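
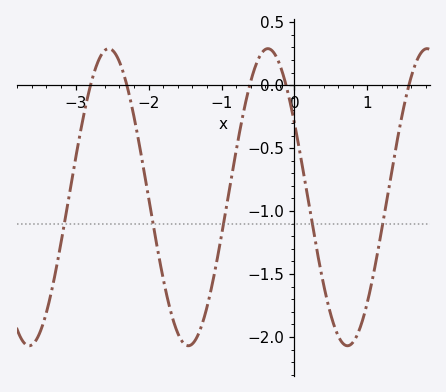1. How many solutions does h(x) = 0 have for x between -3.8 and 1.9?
5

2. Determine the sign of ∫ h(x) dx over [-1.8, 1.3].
negative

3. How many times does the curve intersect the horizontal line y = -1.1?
5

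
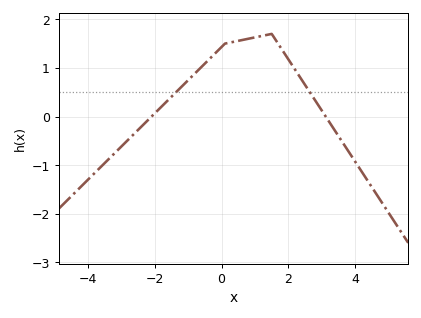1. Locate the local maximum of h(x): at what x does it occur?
1.4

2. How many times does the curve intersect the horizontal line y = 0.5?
2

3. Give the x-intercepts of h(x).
-2, 3.2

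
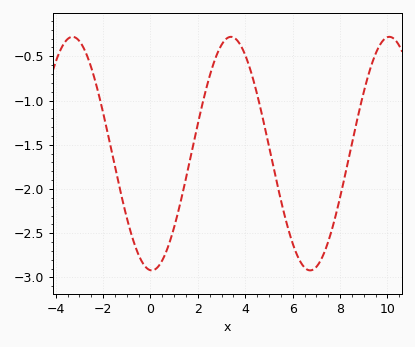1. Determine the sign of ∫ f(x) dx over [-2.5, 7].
negative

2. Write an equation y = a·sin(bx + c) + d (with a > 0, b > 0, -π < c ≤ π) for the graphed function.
y = 1.32sin(0.94x - 1.62) - 1.6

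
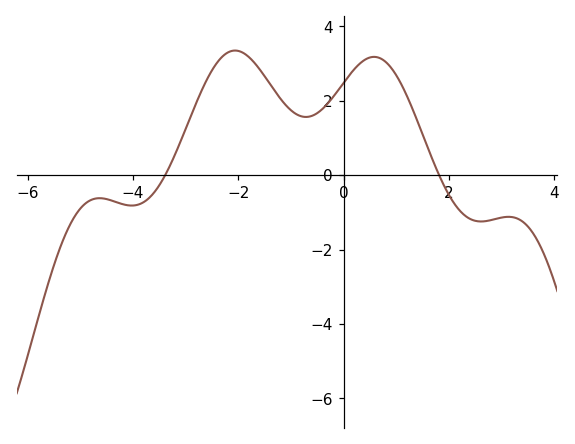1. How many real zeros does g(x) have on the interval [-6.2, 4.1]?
2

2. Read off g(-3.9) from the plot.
-0.79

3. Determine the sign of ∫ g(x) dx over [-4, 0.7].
positive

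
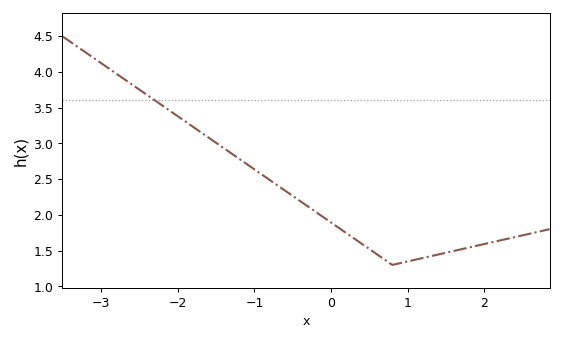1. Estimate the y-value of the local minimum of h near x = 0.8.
1.3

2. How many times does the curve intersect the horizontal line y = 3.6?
1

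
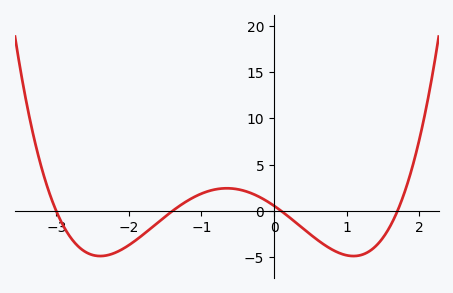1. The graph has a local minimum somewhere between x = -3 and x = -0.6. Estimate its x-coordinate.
-2.4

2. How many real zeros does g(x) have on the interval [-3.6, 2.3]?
4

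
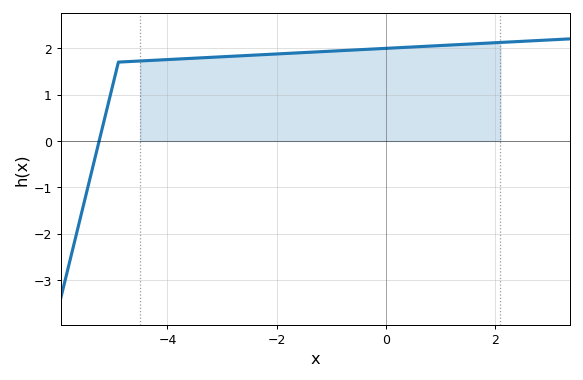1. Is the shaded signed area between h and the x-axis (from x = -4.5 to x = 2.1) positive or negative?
positive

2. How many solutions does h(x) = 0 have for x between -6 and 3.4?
1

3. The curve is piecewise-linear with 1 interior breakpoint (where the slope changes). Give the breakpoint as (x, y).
(-4.9, 1.7)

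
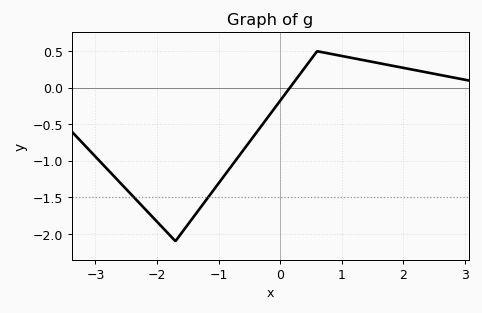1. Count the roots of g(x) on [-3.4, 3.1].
1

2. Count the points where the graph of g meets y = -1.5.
2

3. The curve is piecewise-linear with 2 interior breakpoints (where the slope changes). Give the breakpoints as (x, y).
(-1.7, -2.1); (0.6, 0.5)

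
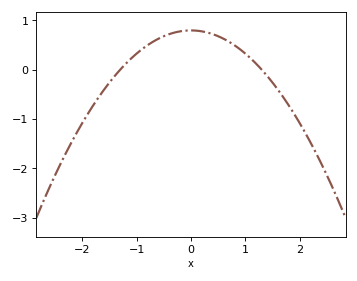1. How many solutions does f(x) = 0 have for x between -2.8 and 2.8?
2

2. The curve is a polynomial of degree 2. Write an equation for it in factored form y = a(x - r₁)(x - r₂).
y = -0.47(x + 1.3)(x - 1.3)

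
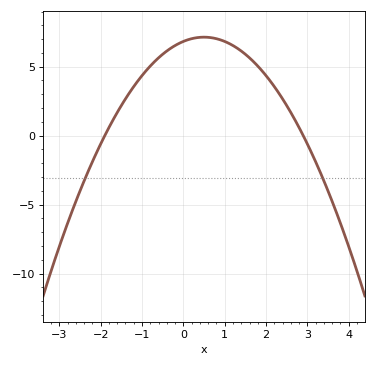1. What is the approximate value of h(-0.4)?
6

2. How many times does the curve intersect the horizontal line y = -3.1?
2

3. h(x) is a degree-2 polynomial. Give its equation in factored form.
y = -1.24(x + 1.9)(x - 2.9)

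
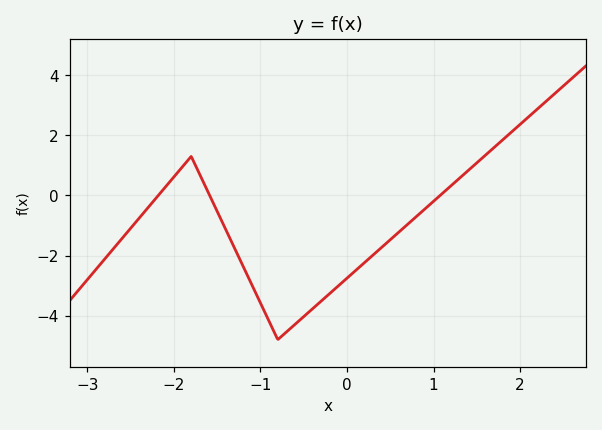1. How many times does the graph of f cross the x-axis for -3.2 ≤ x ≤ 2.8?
3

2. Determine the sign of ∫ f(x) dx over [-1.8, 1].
negative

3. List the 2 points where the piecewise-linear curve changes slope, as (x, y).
(-1.8, 1.3); (-0.8, -4.8)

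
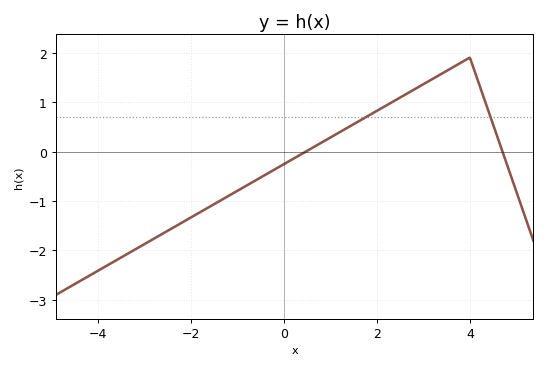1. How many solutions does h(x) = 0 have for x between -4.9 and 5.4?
2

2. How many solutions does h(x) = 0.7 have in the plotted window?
2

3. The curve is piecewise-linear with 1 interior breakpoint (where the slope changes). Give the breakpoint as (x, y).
(4, 1.9)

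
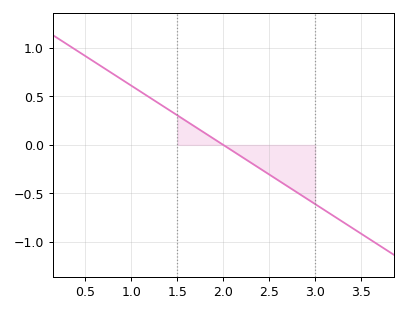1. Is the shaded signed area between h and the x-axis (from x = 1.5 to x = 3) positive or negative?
negative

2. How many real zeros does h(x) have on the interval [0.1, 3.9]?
1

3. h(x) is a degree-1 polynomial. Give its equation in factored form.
y = -0.61(x - 2)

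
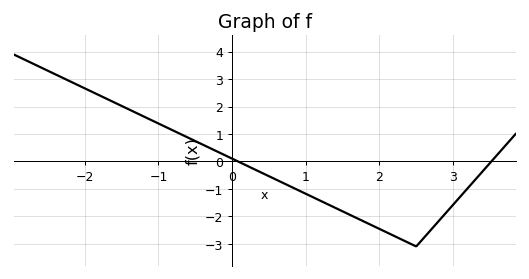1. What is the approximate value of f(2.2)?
-2.72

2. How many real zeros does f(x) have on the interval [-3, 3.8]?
2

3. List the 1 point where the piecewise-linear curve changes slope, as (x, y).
(2.5, -3.1)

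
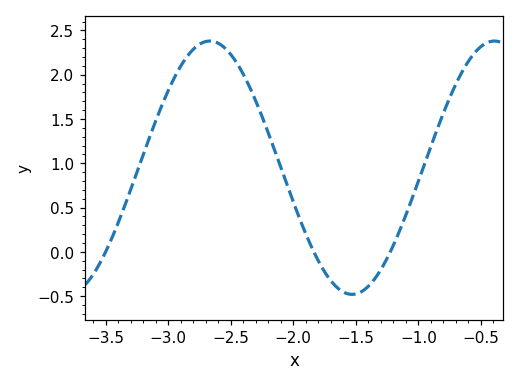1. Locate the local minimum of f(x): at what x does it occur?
-1.53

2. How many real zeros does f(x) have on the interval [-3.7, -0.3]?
3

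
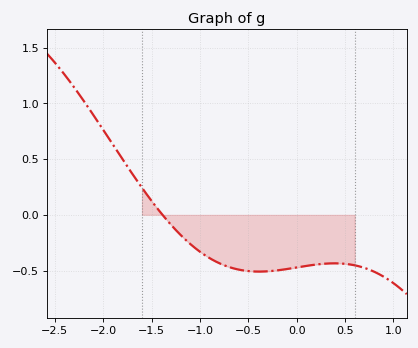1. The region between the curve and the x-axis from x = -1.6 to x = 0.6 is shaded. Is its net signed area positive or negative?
negative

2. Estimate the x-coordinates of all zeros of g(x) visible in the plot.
-1.39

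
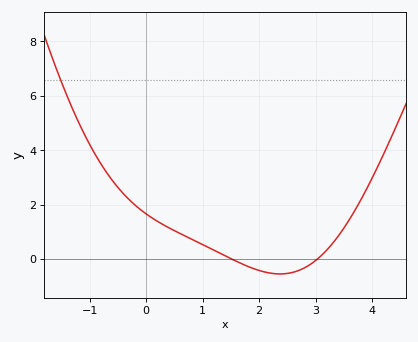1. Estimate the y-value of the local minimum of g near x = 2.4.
-0.6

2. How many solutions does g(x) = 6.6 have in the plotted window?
1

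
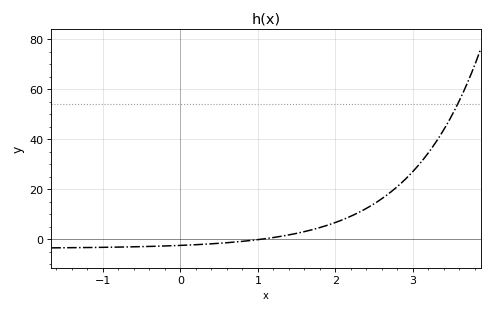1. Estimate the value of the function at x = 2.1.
8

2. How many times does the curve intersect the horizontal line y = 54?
1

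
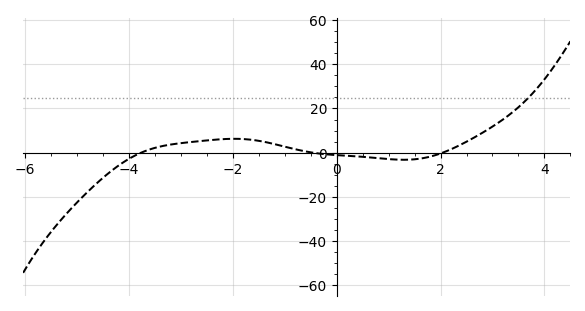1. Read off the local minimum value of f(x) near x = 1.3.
-4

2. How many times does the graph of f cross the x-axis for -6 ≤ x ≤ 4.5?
3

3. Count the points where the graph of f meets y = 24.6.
1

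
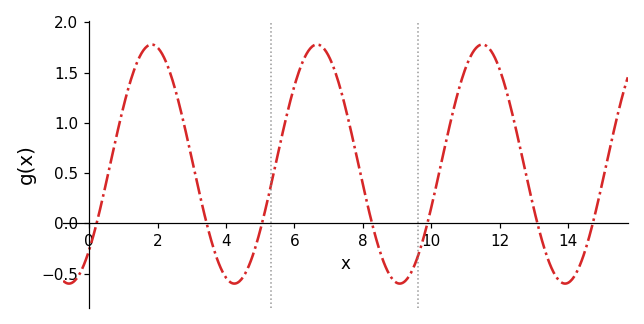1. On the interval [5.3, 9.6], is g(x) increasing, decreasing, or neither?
neither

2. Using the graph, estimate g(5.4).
0.5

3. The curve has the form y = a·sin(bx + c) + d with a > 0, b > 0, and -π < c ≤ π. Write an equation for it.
y = 1.19sin(1.3x - 0.8) + 0.59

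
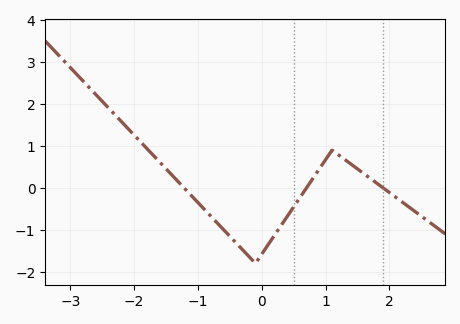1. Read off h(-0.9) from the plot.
-0.5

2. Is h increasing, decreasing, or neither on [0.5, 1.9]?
neither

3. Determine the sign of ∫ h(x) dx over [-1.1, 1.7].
negative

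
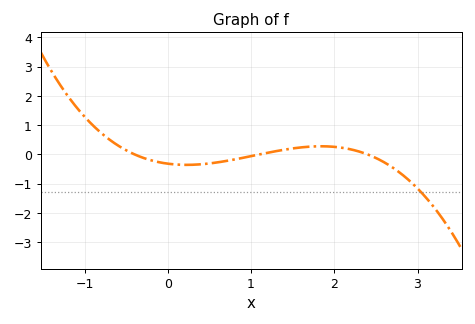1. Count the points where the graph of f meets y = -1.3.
1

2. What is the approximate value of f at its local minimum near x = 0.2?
-0.4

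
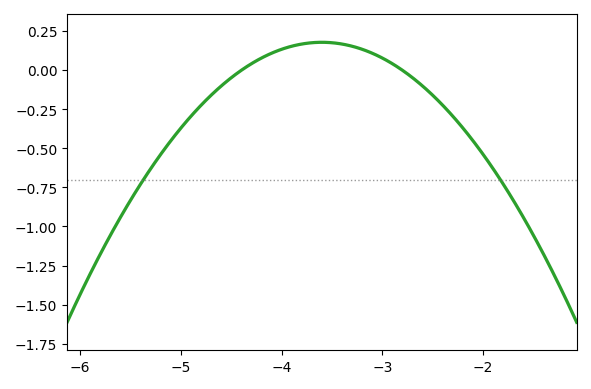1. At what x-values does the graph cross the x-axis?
-4.4, -2.8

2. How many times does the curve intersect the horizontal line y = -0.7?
2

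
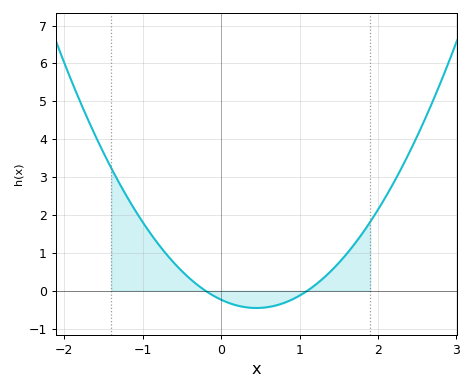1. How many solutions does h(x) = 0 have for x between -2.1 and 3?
2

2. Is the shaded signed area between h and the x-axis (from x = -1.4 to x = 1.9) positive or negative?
positive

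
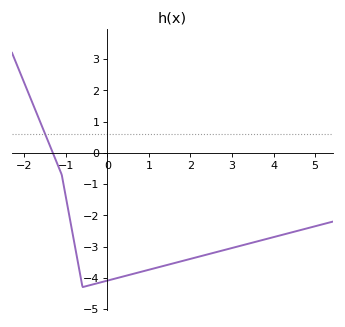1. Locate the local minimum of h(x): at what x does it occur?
-0.596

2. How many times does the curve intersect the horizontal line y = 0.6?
1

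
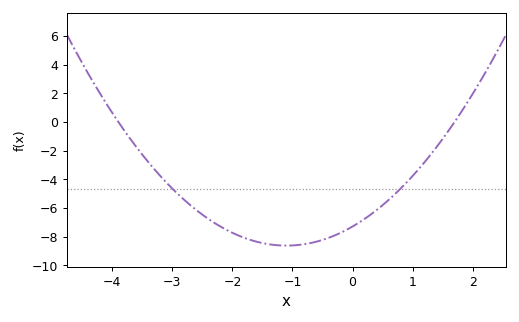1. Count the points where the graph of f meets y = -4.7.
2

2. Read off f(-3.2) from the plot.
-3.8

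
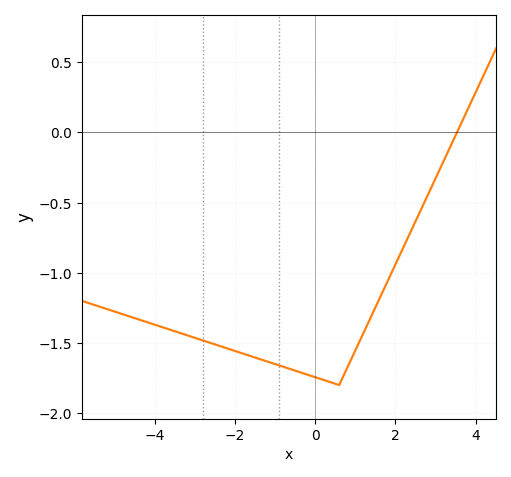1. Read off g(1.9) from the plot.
-1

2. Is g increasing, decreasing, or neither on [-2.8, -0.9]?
decreasing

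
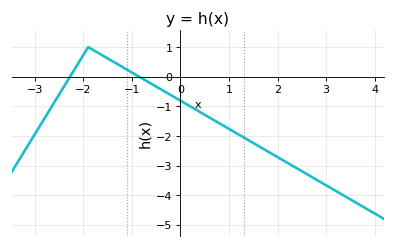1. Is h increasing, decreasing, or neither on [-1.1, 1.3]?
decreasing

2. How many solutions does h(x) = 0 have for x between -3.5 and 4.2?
2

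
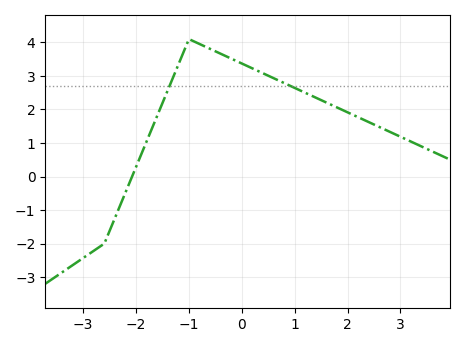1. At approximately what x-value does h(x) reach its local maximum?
-1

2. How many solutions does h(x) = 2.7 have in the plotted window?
2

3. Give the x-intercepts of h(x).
-2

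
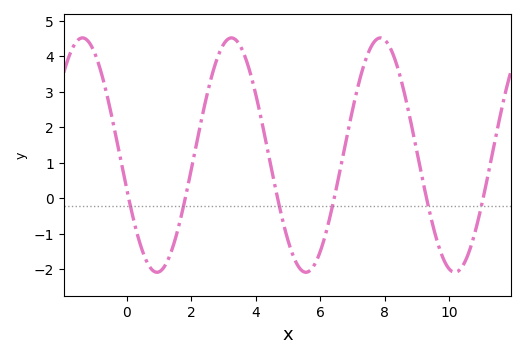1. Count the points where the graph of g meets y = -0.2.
6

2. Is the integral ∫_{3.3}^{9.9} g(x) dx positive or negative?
positive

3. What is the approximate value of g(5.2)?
-1.71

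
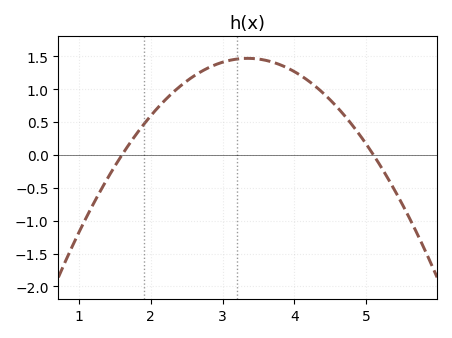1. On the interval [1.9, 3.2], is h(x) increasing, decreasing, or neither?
increasing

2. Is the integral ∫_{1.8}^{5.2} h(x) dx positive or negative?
positive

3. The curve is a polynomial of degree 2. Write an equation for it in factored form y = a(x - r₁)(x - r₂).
y = -0.48(x - 1.6)(x - 5.1)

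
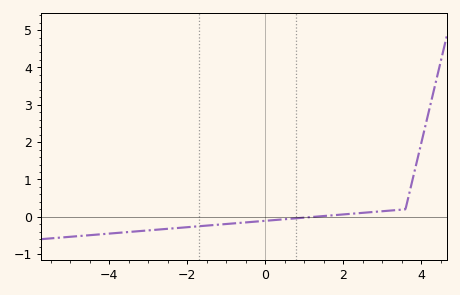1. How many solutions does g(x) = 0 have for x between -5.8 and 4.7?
1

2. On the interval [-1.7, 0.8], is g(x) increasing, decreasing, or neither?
increasing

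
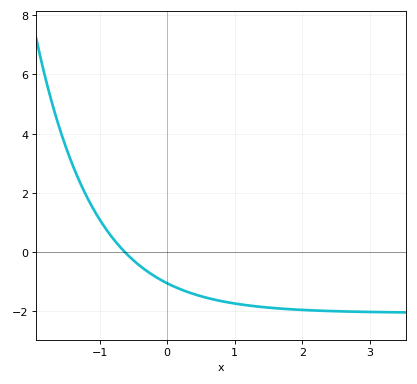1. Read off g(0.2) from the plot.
-1.26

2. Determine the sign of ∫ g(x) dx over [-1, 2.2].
negative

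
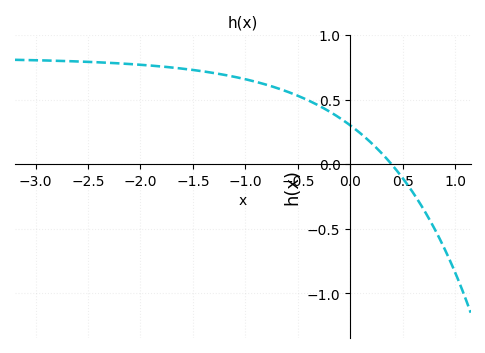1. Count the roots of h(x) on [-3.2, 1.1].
1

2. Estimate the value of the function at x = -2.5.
0.791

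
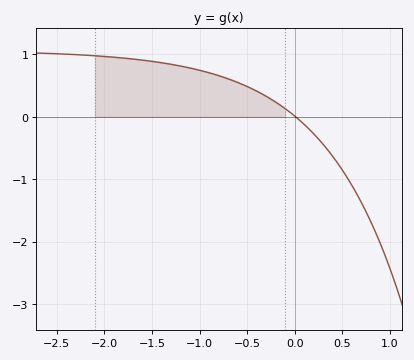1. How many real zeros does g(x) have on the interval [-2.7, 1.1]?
1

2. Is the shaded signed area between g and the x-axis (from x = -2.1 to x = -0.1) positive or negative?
positive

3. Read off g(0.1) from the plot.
-0.124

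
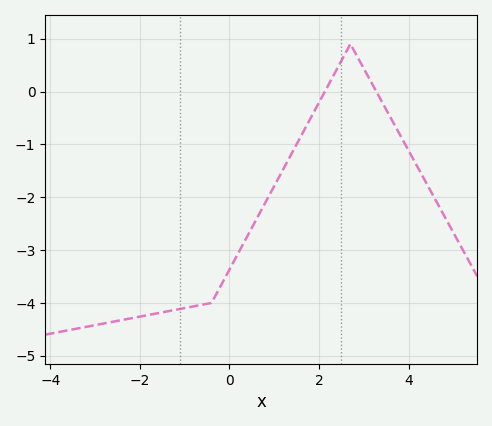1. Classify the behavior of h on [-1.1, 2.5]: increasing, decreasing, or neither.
increasing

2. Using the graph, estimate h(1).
-1.8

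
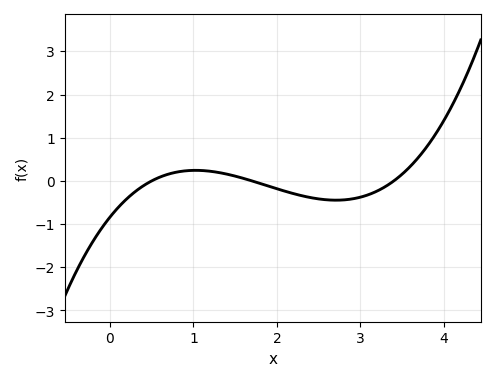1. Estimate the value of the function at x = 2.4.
-0.386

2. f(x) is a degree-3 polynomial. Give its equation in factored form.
y = 0.29(x - 0.5)(x - 1.7)(x - 3.4)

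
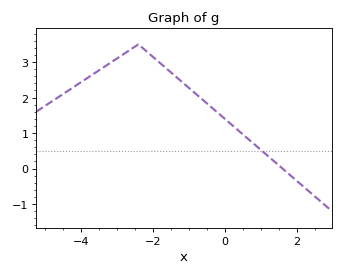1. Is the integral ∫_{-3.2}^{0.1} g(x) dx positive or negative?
positive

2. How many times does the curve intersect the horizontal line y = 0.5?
1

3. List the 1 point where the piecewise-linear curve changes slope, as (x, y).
(-2.4, 3.5)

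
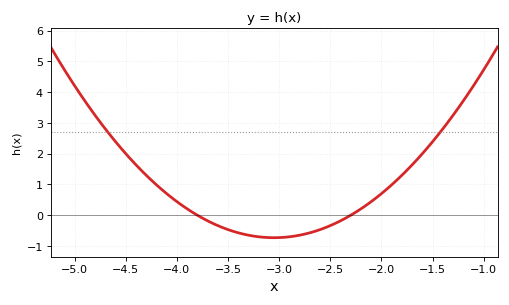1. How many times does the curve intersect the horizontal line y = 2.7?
2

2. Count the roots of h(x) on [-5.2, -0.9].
2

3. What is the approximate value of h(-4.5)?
2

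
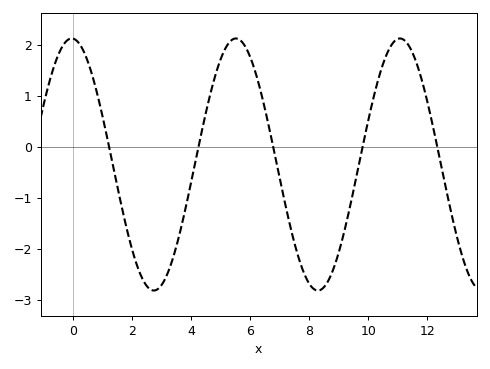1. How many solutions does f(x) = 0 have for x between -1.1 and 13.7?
5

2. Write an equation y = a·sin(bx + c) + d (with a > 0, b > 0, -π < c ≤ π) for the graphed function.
y = 2.47sin(1.1x + 1.6) - 0.35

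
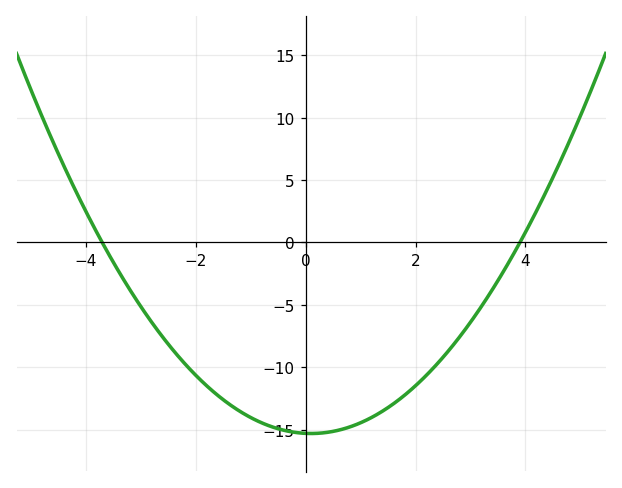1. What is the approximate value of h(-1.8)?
-11.5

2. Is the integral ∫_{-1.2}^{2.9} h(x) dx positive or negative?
negative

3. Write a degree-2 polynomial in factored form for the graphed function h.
y = 1.06(x + 3.7)(x - 3.9)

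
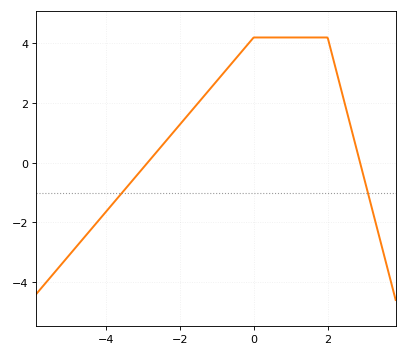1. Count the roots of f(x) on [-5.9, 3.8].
2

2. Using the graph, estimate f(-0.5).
3.4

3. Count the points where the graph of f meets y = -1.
2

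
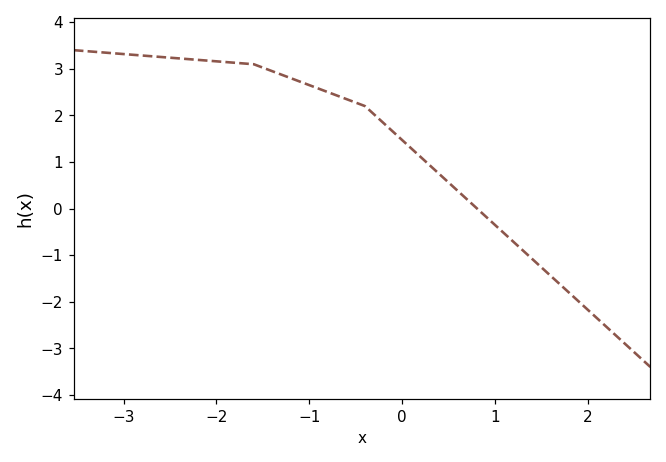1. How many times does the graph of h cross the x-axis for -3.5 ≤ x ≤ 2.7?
1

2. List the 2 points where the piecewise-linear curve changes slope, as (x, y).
(-1.6, 3.1); (-0.4, 2.2)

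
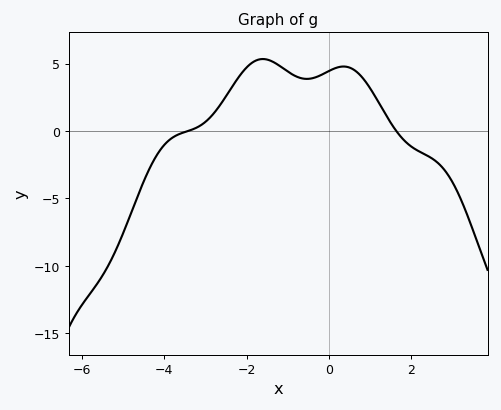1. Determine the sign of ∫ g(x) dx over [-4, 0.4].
positive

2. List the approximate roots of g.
-3.4, 1.6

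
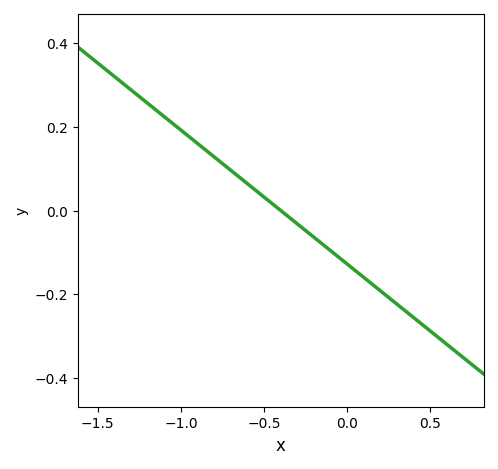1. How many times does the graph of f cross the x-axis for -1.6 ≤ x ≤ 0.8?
1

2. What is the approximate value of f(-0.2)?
-0.06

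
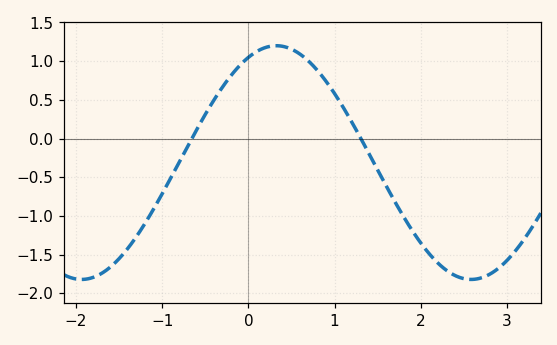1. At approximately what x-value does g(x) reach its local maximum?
0.322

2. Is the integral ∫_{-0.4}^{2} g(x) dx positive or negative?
positive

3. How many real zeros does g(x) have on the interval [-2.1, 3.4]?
2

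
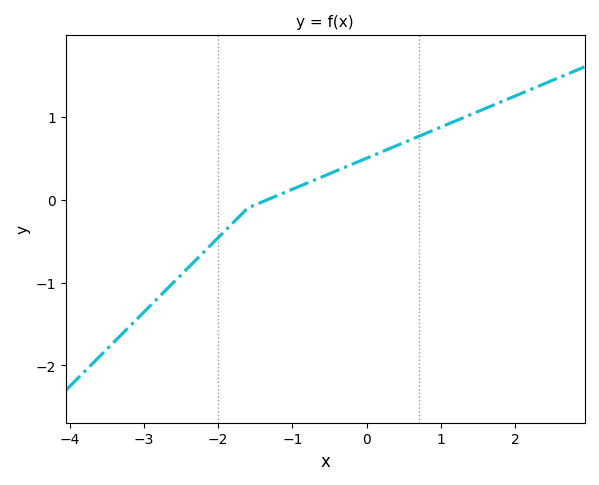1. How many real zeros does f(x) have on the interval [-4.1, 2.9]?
1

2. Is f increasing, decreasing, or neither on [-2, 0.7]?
increasing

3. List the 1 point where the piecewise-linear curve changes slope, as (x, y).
(-1.6, -0.1)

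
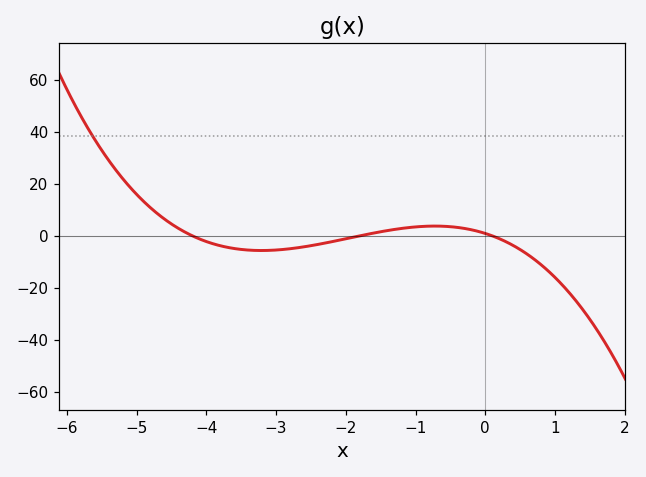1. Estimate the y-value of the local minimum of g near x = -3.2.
-5.64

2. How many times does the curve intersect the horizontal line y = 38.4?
1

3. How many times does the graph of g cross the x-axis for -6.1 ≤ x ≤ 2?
3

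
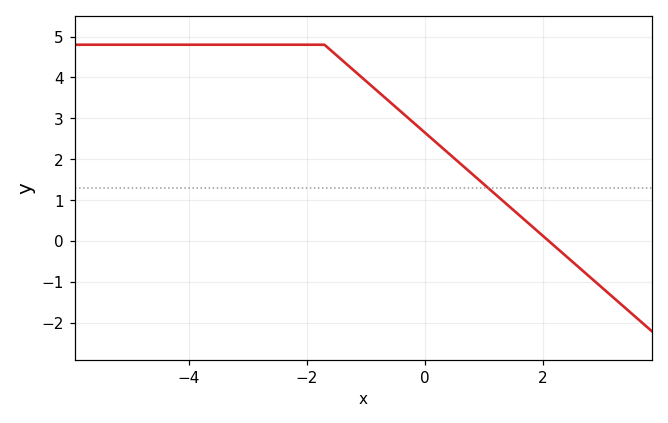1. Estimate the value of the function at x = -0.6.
3.4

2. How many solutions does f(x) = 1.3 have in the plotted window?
1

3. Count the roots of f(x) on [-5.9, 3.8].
1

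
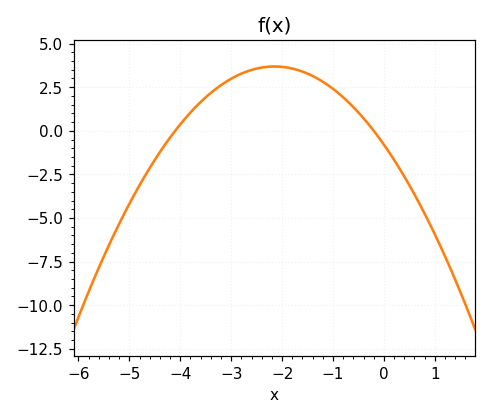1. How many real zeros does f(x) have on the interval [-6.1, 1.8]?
2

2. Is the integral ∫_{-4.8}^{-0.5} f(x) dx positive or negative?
positive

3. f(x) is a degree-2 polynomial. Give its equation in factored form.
y = -0.97(x + 4.1)(x + 0.2)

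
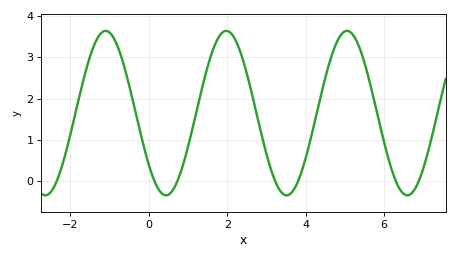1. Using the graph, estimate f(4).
0.6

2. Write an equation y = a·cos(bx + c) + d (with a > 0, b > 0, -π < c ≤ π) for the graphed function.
y = 1.99cos(2x + 2.3) + 1.65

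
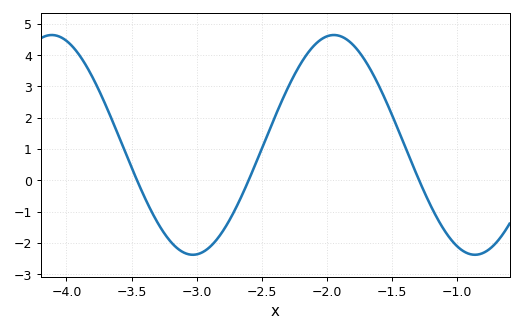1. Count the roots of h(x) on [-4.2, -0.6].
3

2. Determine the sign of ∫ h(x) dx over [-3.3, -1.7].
positive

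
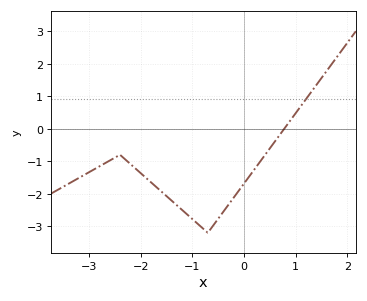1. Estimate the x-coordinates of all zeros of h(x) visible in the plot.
0.779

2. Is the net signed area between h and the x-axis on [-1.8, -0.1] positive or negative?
negative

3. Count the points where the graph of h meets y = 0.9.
1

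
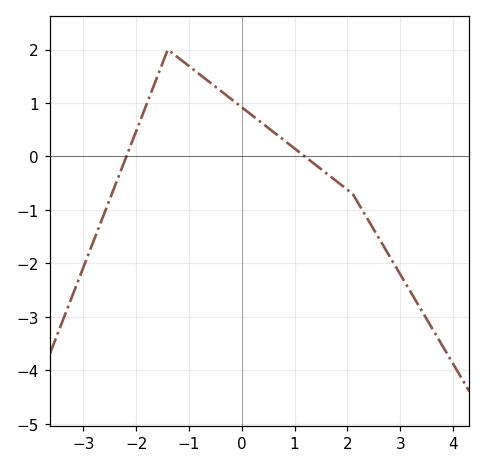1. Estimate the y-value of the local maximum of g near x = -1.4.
2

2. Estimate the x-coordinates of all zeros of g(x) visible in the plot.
-2.2, 1.2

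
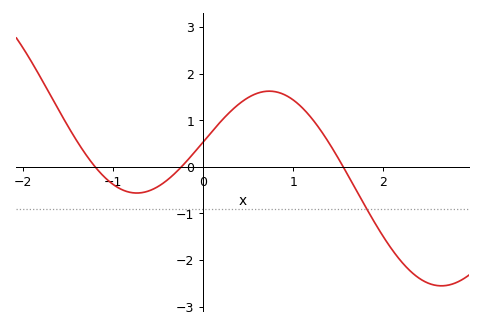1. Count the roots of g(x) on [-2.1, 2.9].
3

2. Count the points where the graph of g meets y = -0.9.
1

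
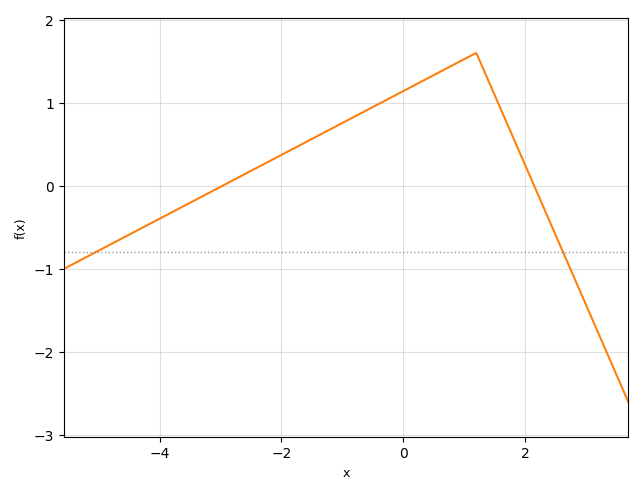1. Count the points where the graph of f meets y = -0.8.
2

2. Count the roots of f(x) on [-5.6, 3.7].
2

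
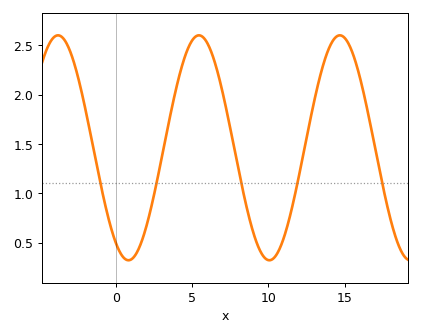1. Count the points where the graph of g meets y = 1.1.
5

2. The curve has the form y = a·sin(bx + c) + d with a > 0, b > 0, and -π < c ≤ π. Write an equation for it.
y = 1.14sin(0.68x - 2.1) + 1.46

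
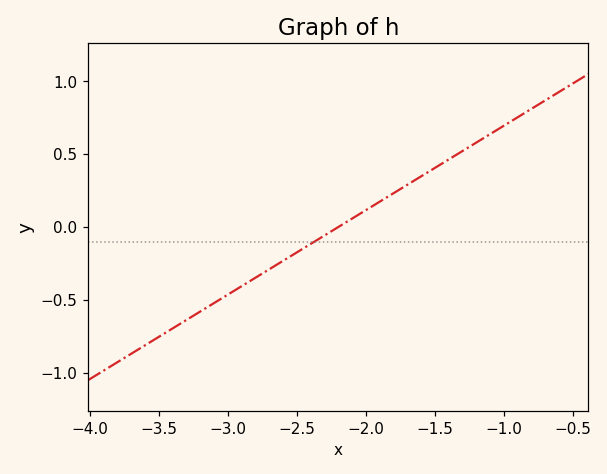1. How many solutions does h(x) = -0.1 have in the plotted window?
1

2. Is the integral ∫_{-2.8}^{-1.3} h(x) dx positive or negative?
positive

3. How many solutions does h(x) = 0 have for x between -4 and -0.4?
1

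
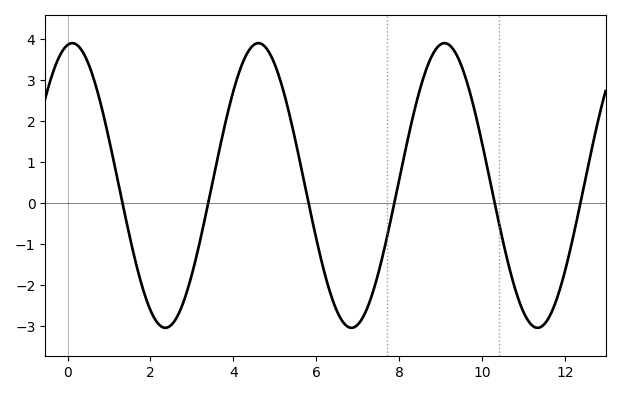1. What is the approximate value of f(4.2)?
3.4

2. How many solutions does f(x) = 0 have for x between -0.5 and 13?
6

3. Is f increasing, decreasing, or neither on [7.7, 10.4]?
neither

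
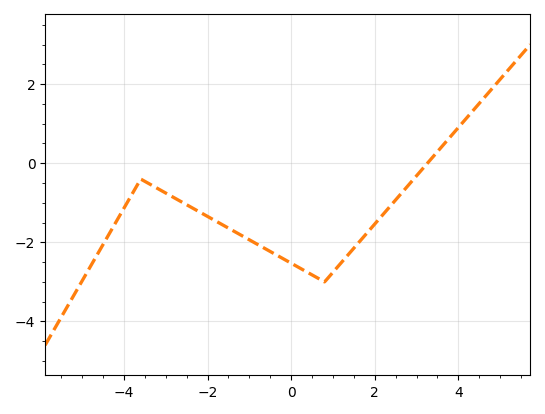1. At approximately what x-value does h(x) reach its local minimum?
0.799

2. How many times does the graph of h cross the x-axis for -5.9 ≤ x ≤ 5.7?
1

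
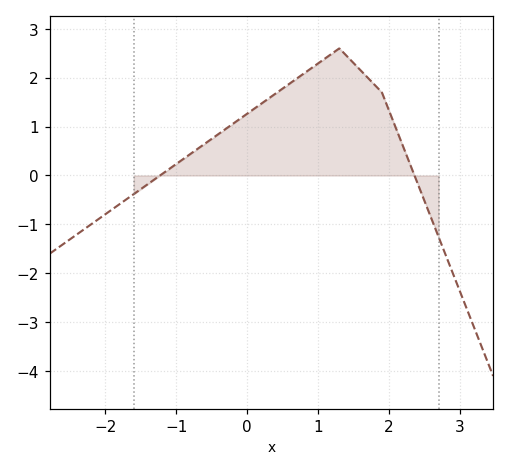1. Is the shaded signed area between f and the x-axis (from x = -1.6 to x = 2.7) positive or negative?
positive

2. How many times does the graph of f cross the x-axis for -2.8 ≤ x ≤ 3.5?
2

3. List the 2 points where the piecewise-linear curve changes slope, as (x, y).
(1.3, 2.6); (1.9, 1.7)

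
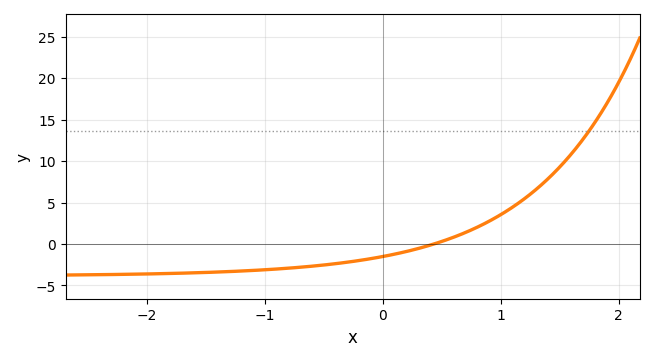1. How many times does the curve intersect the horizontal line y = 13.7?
1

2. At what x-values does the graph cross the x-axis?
0.4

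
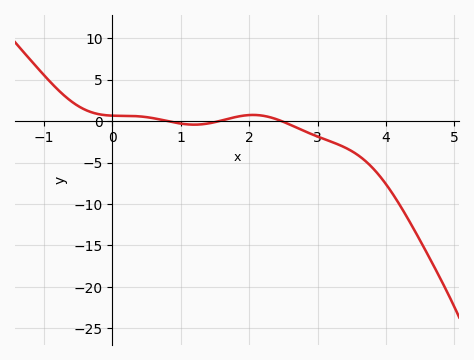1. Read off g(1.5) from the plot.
-0.129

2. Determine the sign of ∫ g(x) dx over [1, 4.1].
negative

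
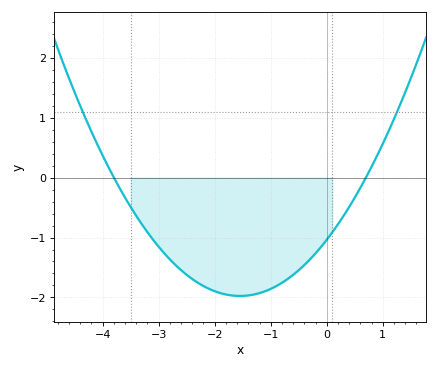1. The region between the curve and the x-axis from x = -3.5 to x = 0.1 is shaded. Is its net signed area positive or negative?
negative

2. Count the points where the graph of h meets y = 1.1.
2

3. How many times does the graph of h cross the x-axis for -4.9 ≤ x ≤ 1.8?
2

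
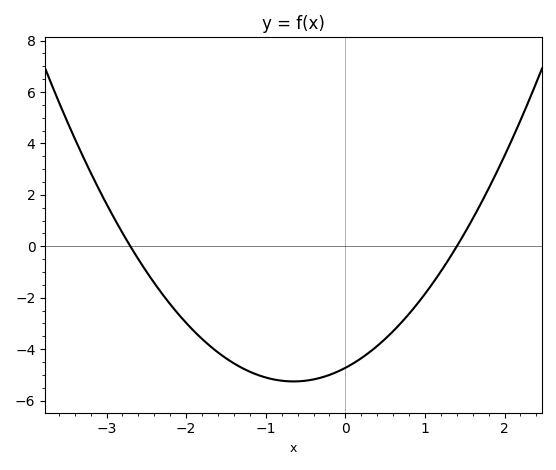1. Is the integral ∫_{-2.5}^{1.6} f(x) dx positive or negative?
negative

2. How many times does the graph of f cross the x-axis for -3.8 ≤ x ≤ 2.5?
2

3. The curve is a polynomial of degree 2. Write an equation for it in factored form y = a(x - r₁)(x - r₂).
y = 1.25(x + 2.7)(x - 1.4)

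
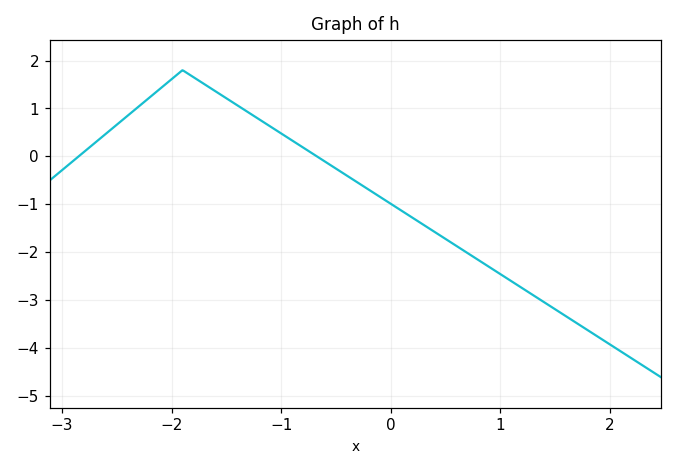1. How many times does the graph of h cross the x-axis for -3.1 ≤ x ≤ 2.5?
2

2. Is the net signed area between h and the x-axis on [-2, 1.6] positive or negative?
negative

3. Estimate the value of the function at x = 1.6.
-3.3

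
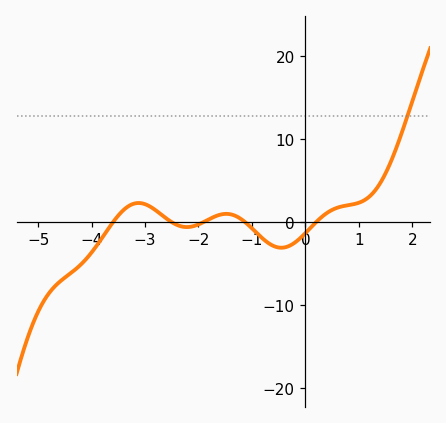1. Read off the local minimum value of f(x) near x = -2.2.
-1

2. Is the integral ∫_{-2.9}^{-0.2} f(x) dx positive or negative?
negative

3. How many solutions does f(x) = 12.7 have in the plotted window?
1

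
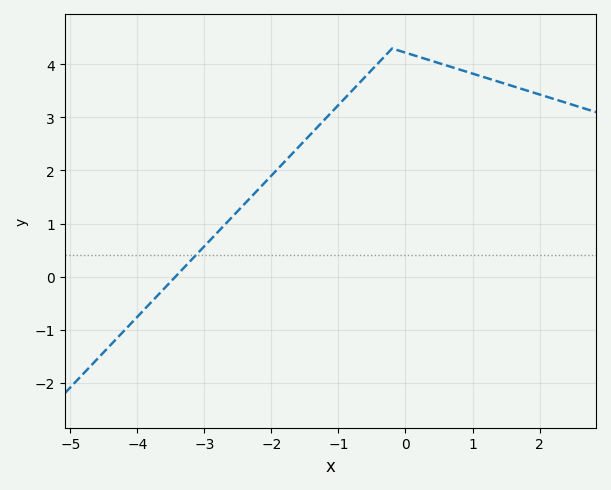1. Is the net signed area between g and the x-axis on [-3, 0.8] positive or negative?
positive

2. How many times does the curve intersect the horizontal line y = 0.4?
1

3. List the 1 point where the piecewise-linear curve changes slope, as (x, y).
(-0.2, 4.3)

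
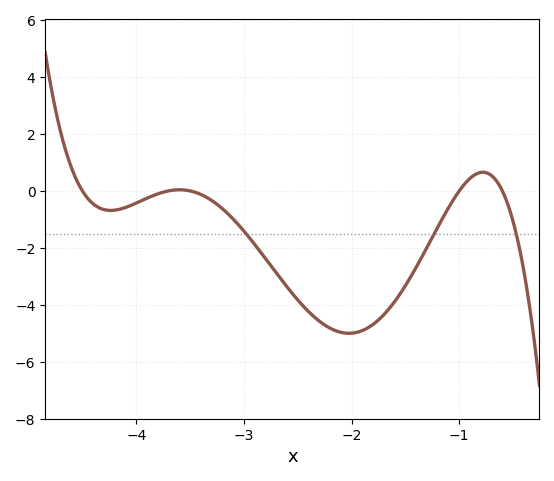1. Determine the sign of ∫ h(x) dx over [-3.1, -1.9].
negative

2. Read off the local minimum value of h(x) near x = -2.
-5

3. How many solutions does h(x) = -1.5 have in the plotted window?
3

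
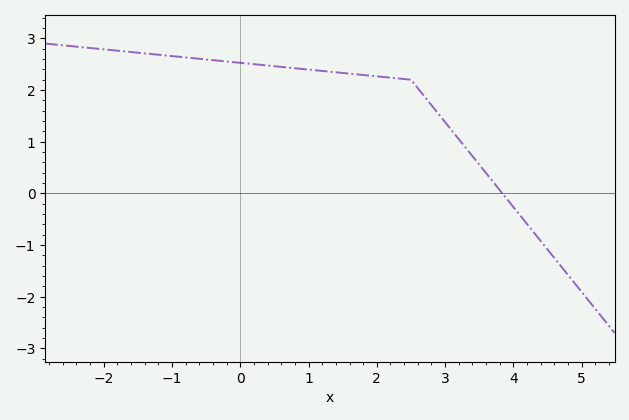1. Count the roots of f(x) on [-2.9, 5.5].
1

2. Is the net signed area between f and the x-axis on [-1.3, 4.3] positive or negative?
positive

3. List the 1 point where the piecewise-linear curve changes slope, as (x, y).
(2.5, 2.2)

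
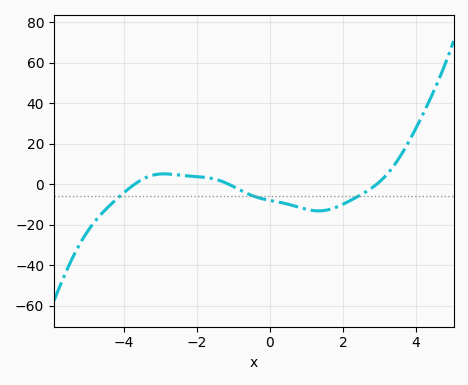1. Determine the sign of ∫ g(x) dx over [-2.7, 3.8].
negative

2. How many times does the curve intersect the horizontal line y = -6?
3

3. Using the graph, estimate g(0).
-7.98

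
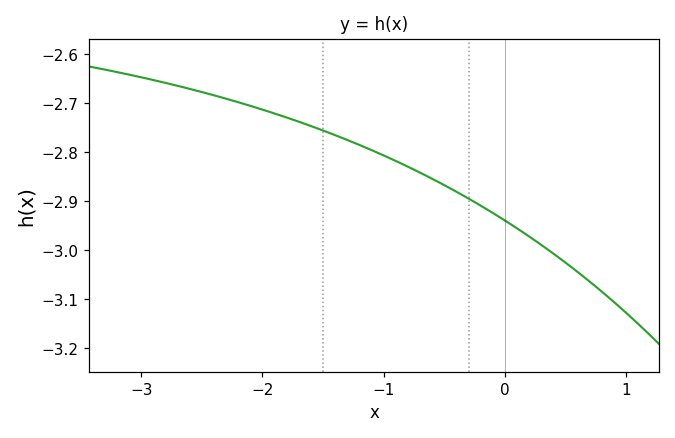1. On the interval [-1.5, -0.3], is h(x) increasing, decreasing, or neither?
decreasing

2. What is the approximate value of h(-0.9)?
-2.82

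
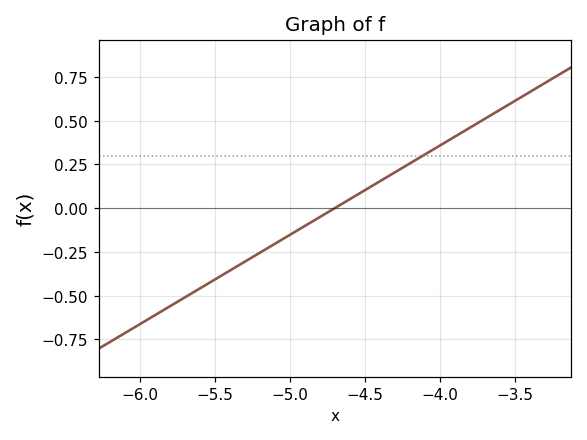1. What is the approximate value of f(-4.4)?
0.16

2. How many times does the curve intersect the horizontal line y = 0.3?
1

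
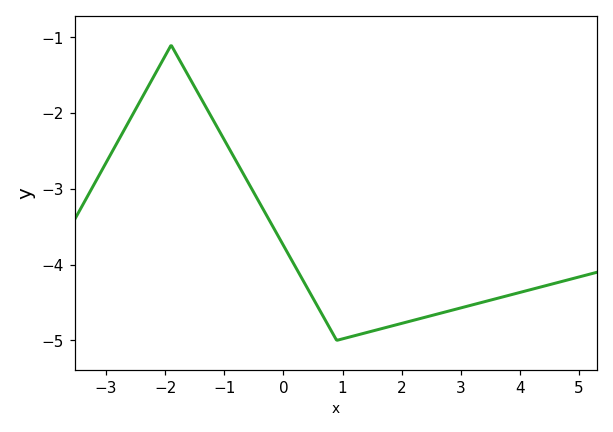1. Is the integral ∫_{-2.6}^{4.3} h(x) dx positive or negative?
negative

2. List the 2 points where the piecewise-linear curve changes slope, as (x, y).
(-1.9, -1.1); (0.9, -5)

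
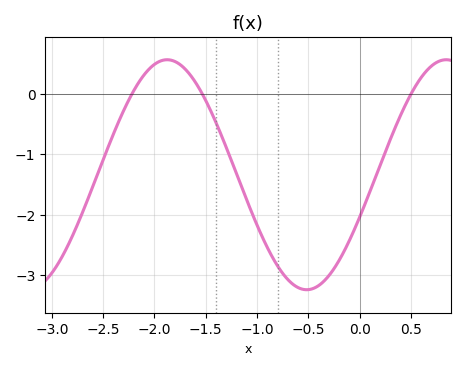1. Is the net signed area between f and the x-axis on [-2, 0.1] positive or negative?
negative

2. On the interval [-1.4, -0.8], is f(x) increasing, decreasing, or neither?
decreasing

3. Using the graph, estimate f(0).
-2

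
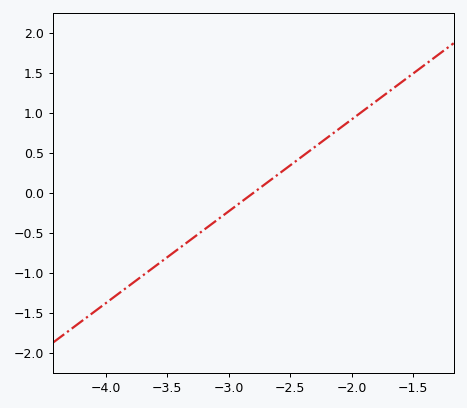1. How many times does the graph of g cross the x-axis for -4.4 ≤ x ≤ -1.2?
1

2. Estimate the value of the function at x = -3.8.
-1.15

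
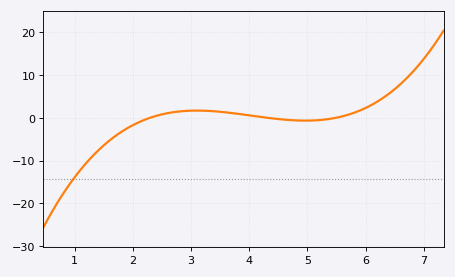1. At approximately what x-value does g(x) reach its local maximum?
3.1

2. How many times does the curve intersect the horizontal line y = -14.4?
1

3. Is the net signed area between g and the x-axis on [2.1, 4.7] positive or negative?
positive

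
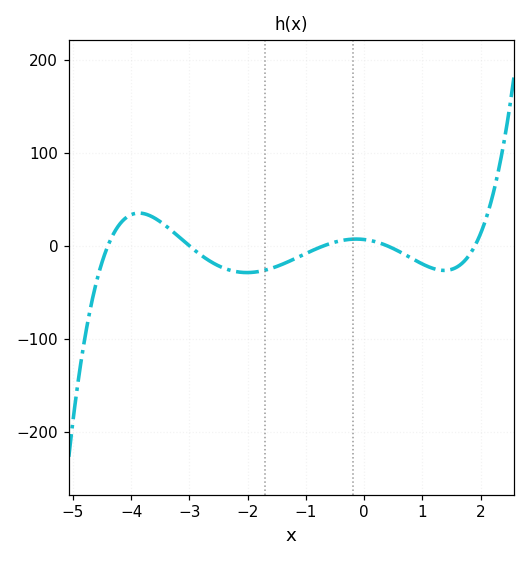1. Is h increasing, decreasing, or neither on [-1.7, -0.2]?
increasing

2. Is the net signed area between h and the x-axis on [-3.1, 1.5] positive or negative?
negative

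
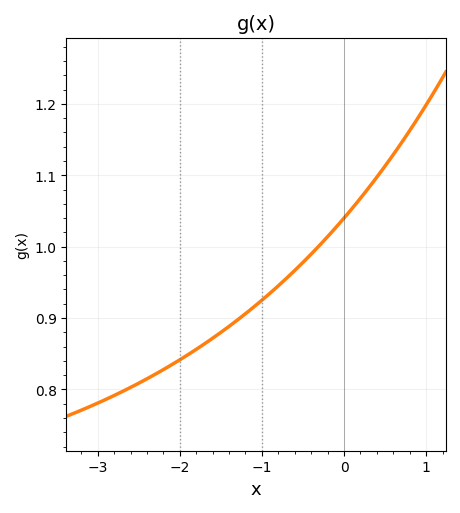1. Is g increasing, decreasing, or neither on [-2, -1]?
increasing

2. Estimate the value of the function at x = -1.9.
0.849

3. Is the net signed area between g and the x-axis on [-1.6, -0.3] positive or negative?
positive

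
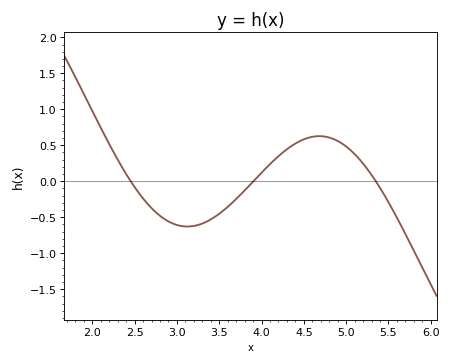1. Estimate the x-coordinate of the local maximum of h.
4.68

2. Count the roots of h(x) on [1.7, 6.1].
3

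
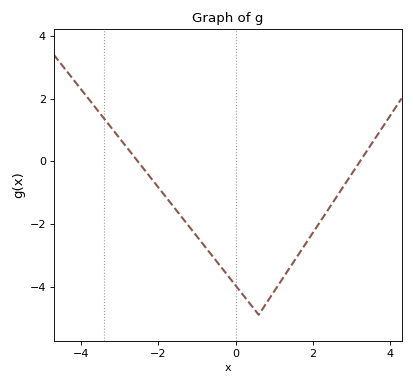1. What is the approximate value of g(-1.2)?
-2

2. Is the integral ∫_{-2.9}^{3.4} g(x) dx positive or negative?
negative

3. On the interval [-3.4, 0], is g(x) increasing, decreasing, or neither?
decreasing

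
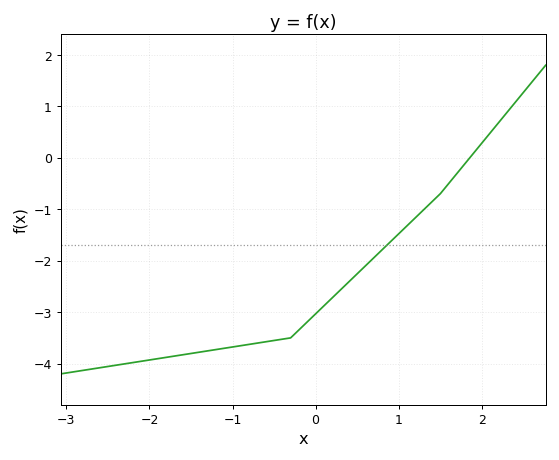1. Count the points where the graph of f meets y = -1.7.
1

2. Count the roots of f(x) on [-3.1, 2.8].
1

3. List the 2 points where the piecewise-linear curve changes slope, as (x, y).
(-0.3, -3.5); (1.5, -0.7)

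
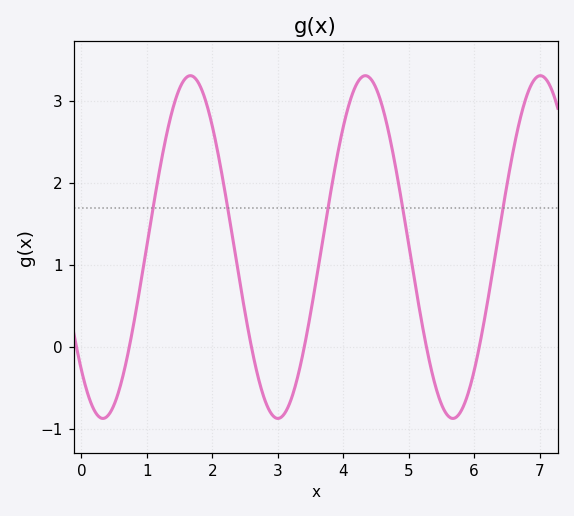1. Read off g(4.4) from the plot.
3.3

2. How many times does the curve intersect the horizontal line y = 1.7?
5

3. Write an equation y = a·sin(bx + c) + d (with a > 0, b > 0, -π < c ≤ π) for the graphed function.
y = 2.09sin(2.4x - 2.3) + 1.22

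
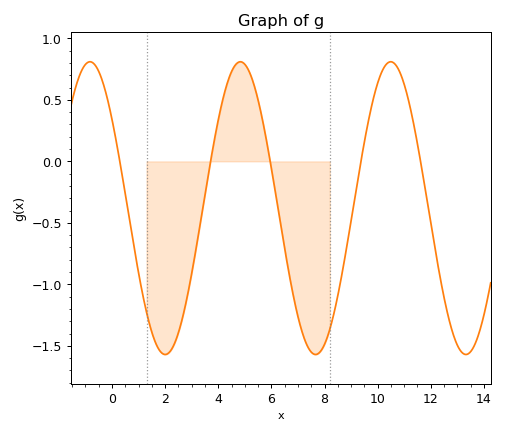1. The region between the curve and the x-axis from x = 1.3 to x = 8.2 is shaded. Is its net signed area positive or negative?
negative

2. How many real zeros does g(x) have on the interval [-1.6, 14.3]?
5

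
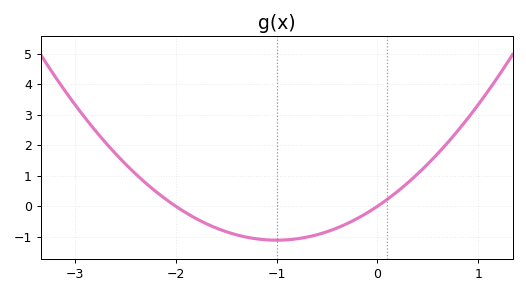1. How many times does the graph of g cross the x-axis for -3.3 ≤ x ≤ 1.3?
2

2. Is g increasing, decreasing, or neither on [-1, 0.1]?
increasing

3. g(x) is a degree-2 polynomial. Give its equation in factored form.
y = 1.11(x + 2)(x - 0)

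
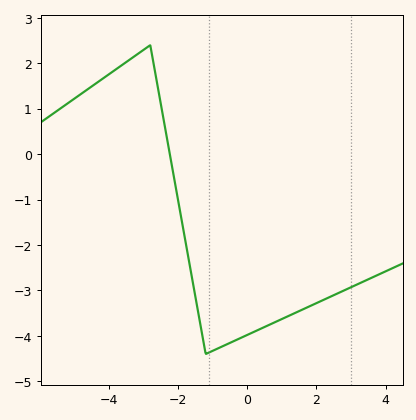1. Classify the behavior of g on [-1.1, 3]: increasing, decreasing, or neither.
increasing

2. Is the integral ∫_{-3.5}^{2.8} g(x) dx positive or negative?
negative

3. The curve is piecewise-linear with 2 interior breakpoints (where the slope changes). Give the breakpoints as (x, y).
(-2.8, 2.4); (-1.2, -4.4)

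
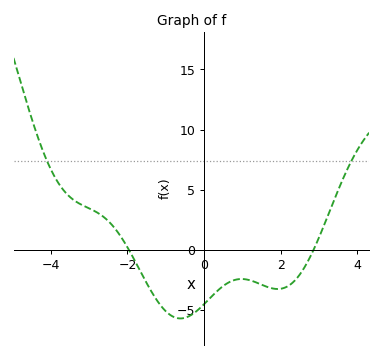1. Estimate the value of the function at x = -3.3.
4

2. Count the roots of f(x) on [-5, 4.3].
2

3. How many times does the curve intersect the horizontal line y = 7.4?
2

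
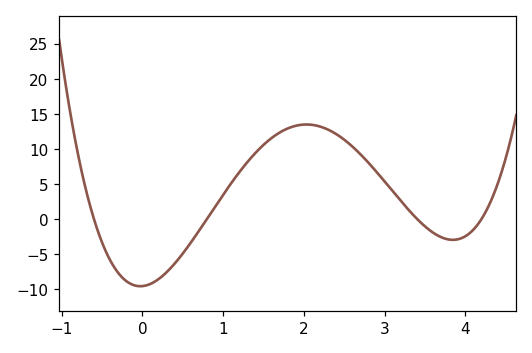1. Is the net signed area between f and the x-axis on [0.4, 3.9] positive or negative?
positive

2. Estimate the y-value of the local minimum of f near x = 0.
-9.5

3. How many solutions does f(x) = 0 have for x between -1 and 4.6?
4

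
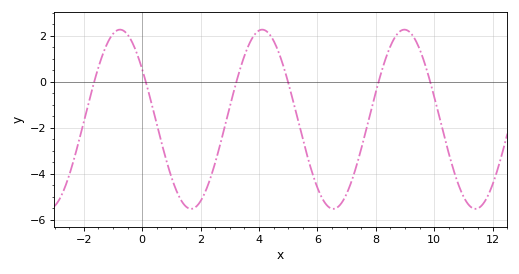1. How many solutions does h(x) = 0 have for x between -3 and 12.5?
6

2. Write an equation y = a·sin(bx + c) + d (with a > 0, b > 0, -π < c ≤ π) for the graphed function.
y = 3.89sin(1.29x + 2.55) - 1.63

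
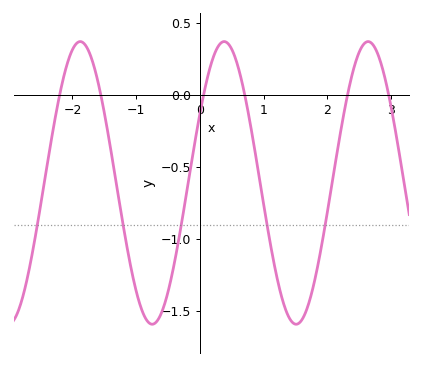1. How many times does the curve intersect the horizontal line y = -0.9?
5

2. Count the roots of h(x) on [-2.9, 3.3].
6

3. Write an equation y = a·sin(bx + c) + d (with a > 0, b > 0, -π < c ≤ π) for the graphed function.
y = 0.98sin(2.8x + 0.51) - 0.61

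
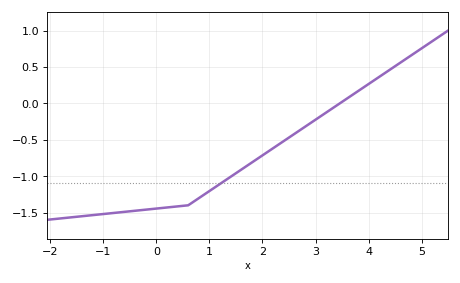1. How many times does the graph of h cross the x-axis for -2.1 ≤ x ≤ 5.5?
1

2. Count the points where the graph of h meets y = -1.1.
1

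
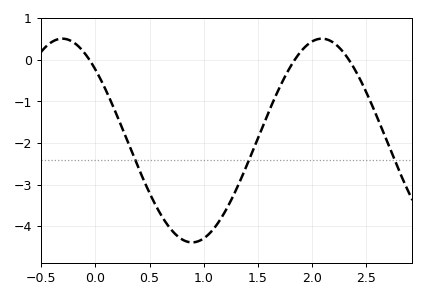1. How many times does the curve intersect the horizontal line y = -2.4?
3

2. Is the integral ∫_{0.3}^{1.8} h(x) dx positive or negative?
negative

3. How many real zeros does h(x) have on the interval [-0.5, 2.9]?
3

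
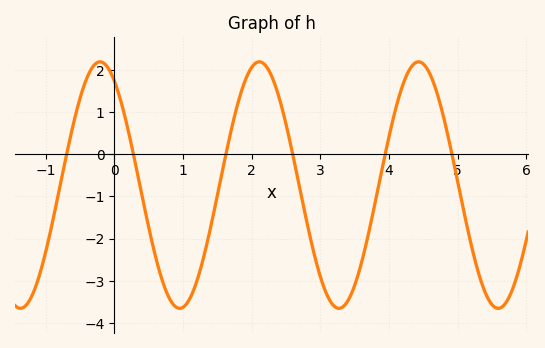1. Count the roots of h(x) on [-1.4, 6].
6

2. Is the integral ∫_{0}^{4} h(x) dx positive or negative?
negative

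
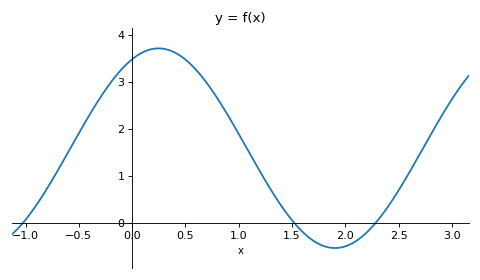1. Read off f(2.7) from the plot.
1.5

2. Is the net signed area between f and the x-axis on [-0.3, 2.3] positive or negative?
positive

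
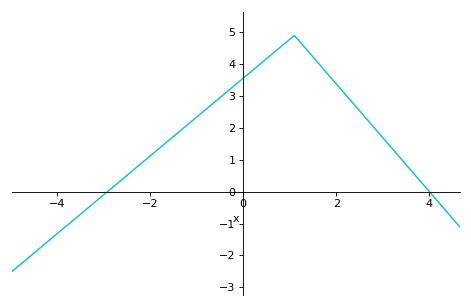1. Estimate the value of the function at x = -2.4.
0.629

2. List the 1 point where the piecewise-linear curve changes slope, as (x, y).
(1.1, 4.9)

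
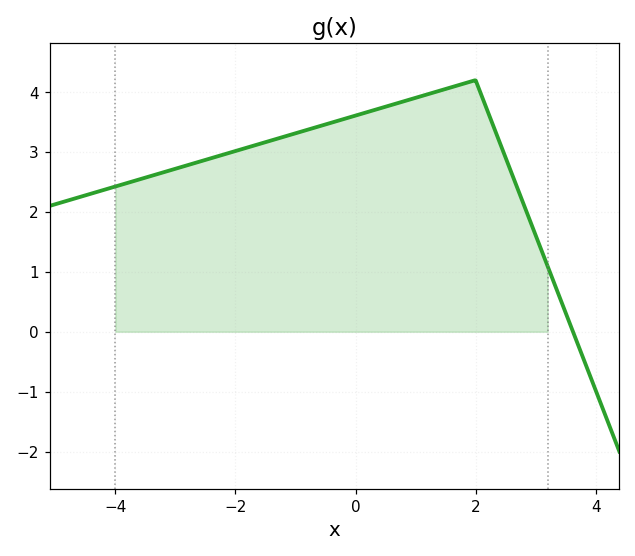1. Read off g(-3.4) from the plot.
2.6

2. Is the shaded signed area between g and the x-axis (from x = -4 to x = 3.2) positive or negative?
positive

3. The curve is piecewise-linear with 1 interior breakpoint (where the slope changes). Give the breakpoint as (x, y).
(2, 4.2)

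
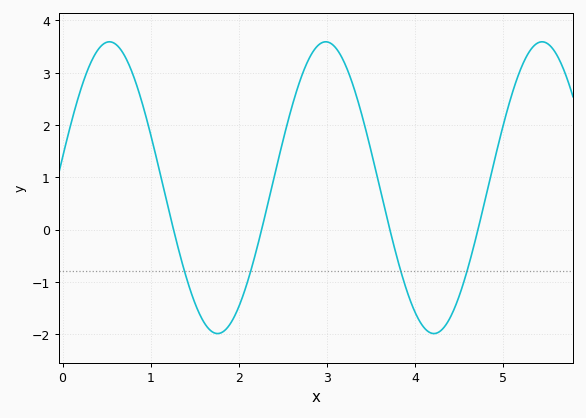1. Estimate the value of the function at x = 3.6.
0.8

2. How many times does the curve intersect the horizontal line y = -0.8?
4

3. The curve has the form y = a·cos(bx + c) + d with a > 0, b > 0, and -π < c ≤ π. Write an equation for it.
y = 2.79cos(2.6x - 1.4) + 0.8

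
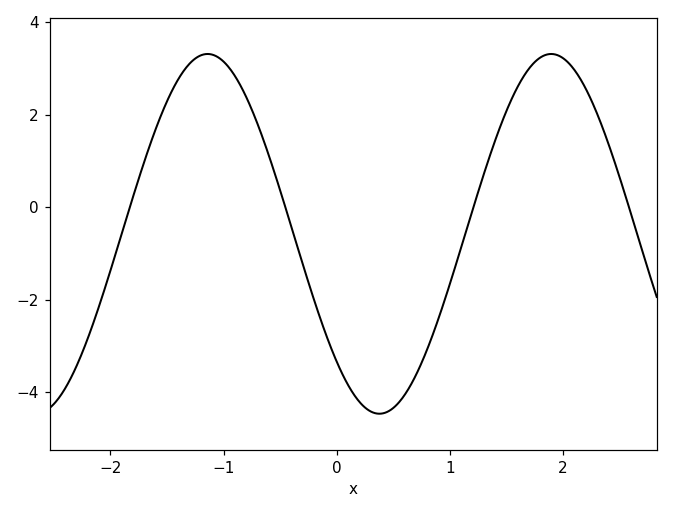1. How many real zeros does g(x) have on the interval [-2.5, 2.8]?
4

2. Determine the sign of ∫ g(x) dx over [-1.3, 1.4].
negative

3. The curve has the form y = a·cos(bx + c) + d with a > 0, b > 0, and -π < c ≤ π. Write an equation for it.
y = 3.89cos(2.07x + 2.36) - 0.58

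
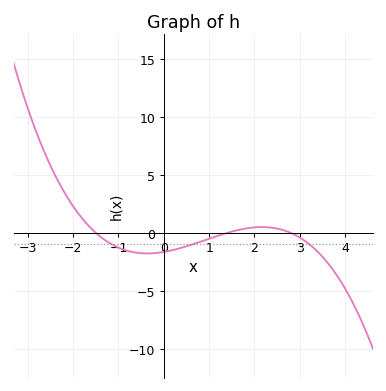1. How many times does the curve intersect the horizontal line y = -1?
3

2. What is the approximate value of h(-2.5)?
6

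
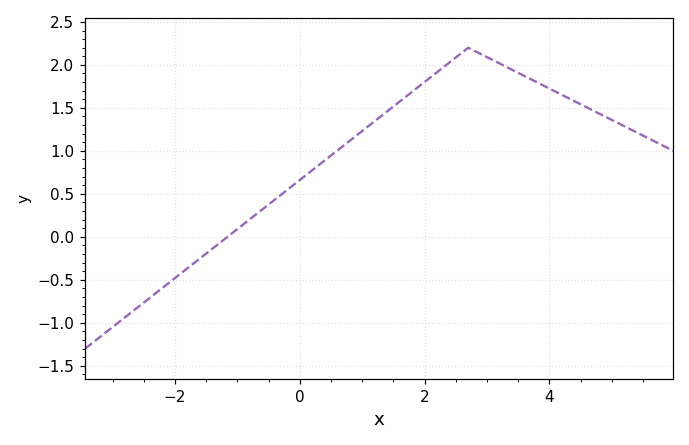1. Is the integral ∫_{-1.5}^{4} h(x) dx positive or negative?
positive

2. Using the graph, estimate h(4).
1.73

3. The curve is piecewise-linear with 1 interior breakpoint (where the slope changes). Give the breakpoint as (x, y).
(2.7, 2.2)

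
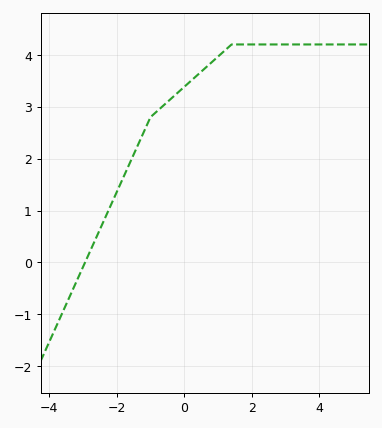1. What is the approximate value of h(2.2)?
4.2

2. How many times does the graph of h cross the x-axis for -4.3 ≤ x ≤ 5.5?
1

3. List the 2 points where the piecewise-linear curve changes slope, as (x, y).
(-1, 2.8); (1.4, 4.2)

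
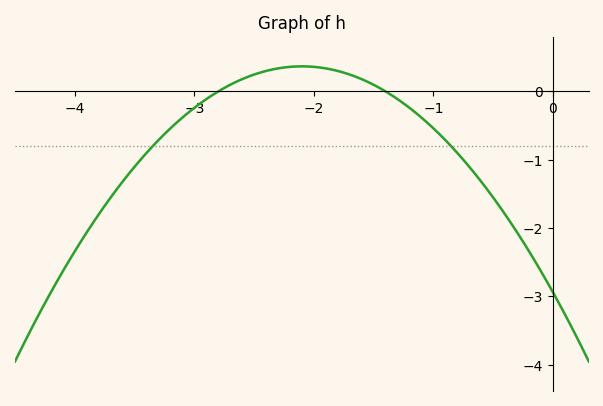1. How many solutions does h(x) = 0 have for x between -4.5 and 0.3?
2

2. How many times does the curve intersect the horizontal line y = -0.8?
2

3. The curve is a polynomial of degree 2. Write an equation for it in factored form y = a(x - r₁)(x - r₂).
y = -0.75(x + 2.8)(x + 1.4)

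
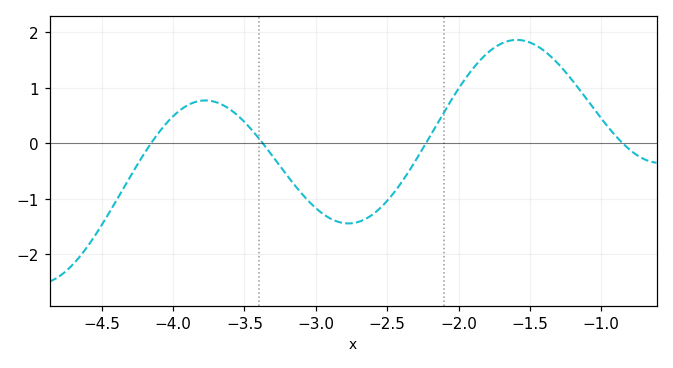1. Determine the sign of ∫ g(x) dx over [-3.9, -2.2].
negative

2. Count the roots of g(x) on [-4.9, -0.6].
4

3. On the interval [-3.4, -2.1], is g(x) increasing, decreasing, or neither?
neither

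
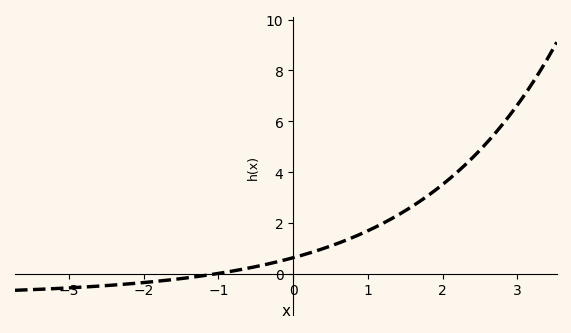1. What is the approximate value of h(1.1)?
1.8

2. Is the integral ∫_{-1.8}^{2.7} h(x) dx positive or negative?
positive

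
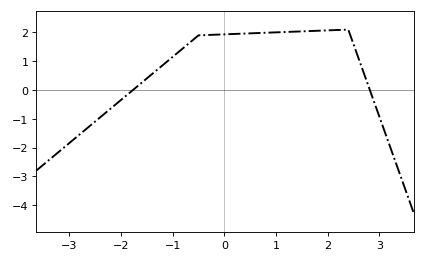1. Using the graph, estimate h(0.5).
1.97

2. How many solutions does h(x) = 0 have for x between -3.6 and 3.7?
2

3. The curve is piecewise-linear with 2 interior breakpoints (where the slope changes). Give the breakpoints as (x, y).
(-0.5, 1.9); (2.4, 2.1)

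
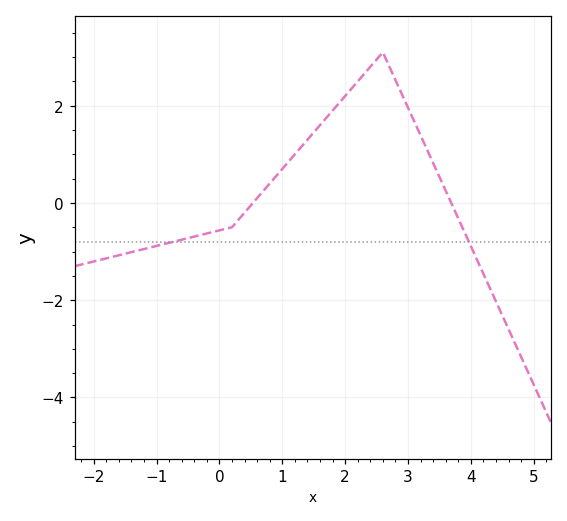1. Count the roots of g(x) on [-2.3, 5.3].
2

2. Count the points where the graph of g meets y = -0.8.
2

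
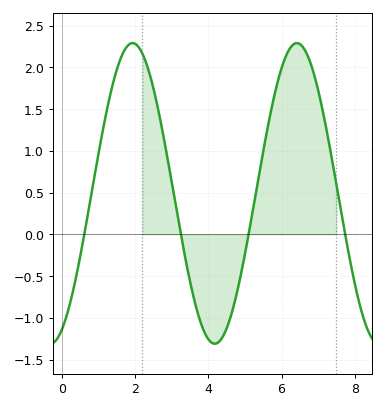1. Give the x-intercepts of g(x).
0.611, 3.25, 5.1, 7.74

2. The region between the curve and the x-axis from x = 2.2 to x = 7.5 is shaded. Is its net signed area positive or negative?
positive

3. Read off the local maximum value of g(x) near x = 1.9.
2.29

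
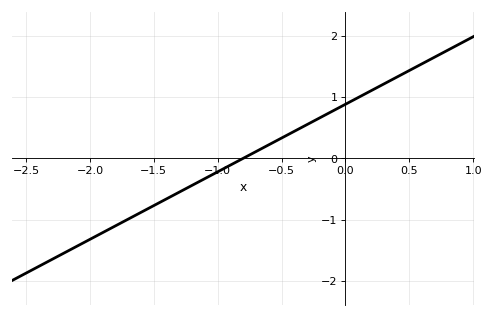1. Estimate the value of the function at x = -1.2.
-0.44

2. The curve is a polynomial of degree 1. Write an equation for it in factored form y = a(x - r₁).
y = 1.1(x + 0.8)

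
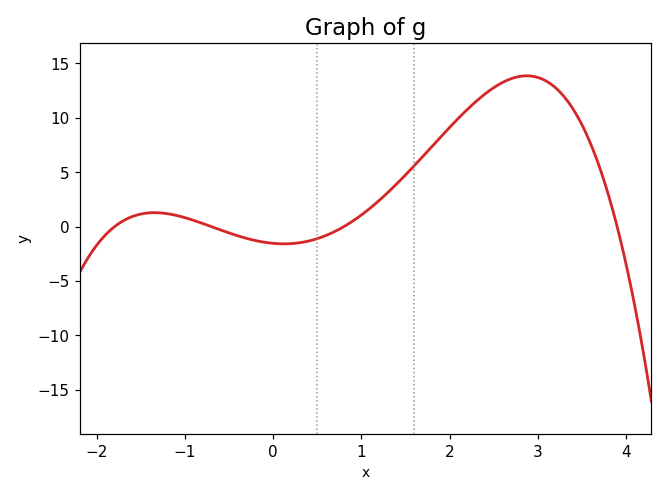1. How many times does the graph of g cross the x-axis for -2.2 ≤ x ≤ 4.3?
4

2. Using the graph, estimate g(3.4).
10.8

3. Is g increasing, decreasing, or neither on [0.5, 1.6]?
increasing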